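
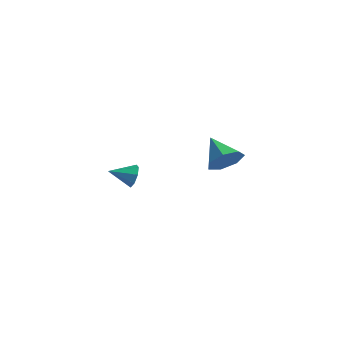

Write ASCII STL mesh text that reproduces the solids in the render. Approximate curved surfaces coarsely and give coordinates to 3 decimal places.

solid 
facet normal 0.483 0.814 -0.323
outer loop
vertex -3.015 1.898 -0.636
vertex -3.257 2.275 -0.047
vertex -2.661 1.863 -0.195
endloop
endfacet
facet normal 0.327 -0.885 -0.333
outer loop
vertex -3.015 1.898 -0.636
vertex -2.661 1.863 -0.195
vertex -3.903 1.185 0.387
endloop
endfacet
facet normal 0.482 0.814 -0.325
outer loop
vertex -2.661 1.863 -0.195
vertex -3.257 2.275 -0.047
vertex -2.655 2.07 0.332
endloop
endfacet
facet normal 0.561 -0.773 0.297
outer loop
vertex -2.661 1.863 -0.195
vertex -2.655 2.07 0.332
vertex -3.903 1.185 0.387
endloop
endfacet
facet normal 0.481 0.814 -0.324
outer loop
vertex -2.655 2.07 0.332
vertex -3.257 2.275 -0.047
vertex -3.003 2.397 0.637
endloop
endfacet
facet normal 0.338 -0.424 0.840
outer loop
vertex -2.655 2.07 0.332
vertex -3.003 2.397 0.637
vertex -3.903 1.185 0.387
endloop
endfacet
facet normal 0.482 0.814 -0.324
outer loop
vertex -3.003 2.397 0.637
vertex -3.257 2.275 -0.047
vertex -3.499 2.653 0.542
endloop
endfacet
facet normal -0.210 -0.045 0.977
outer loop
vertex -3.003 2.397 0.637
vertex -3.499 2.653 0.542
vertex -3.903 1.185 0.387
endloop
endfacet
facet normal 0.483 0.813 -0.323
outer loop
vertex -3.499 2.653 0.542
vertex -3.257 2.275 -0.047
vertex -3.853 2.688 0.101
endloop
endfacet
facet normal -0.766 0.145 0.626
outer loop
vertex -3.499 2.653 0.542
vertex -3.853 2.688 0.101
vertex -3.903 1.185 0.387
endloop
endfacet
facet normal 0.483 0.813 -0.324
outer loop
vertex -3.853 2.688 0.101
vertex -3.257 2.275 -0.047
vertex -3.858 2.481 -0.426
endloop
endfacet
facet normal -0.999 0.033 -0.003
outer loop
vertex -3.853 2.688 0.101
vertex -3.858 2.481 -0.426
vertex -3.903 1.185 0.387
endloop
endfacet
facet normal 0.483 0.814 -0.323
outer loop
vertex -3.858 2.481 -0.426
vertex -3.257 2.275 -0.047
vertex -3.511 2.154 -0.731
endloop
endfacet
facet normal -0.777 -0.315 -0.546
outer loop
vertex -3.858 2.481 -0.426
vertex -3.511 2.154 -0.731
vertex -3.903 1.185 0.387
endloop
endfacet
facet normal 0.482 0.814 -0.323
outer loop
vertex -3.511 2.154 -0.731
vertex -3.257 2.275 -0.047
vertex -3.015 1.898 -0.636
endloop
endfacet
facet normal -0.228 -0.695 -0.682
outer loop
vertex -3.511 2.154 -0.731
vertex -3.015 1.898 -0.636
vertex -3.903 1.185 0.387
endloop
endfacet
facet normal 0.815 -0.127 -0.566
outer loop
vertex 4.131 2.711 4.258
vertex 3.573 2.422 3.519
vertex 3.866 3.32 3.74
endloop
endfacet
facet normal 0.061 0.662 0.747
outer loop
vertex 4.131 2.711 4.258
vertex 3.866 3.32 3.74
vertex 2.187 2.638 4.481
endloop
endfacet
facet normal 0.814 -0.126 -0.566
outer loop
vertex 3.866 3.32 3.74
vertex 3.573 2.422 3.519
vertex 3.38 3.253 3.056
endloop
endfacet
facet normal -0.321 0.937 0.136
outer loop
vertex 3.866 3.32 3.74
vertex 3.38 3.253 3.056
vertex 2.187 2.638 4.481
endloop
endfacet
facet normal 0.814 -0.127 -0.567
outer loop
vertex 3.38 3.253 3.056
vertex 3.573 2.422 3.519
vertex 3.039 2.56 2.721
endloop
endfacet
facet normal -0.742 0.550 -0.383
outer loop
vertex 3.38 3.253 3.056
vertex 3.039 2.56 2.721
vertex 2.187 2.638 4.481
endloop
endfacet
facet normal 0.814 -0.126 -0.567
outer loop
vertex 3.039 2.56 2.721
vertex 3.573 2.422 3.519
vertex 3.1 1.764 2.986
endloop
endfacet
facet normal -0.884 -0.207 -0.419
outer loop
vertex 3.039 2.56 2.721
vertex 3.1 1.764 2.986
vertex 2.187 2.638 4.481
endloop
endfacet
facet normal 0.814 -0.127 -0.566
outer loop
vertex 3.1 1.764 2.986
vertex 3.573 2.422 3.519
vertex 3.517 1.463 3.653
endloop
endfacet
facet normal -0.641 -0.765 0.056
outer loop
vertex 3.1 1.764 2.986
vertex 3.517 1.463 3.653
vertex 2.187 2.638 4.481
endloop
endfacet
facet normal 0.815 -0.127 -0.565
outer loop
vertex 3.517 1.463 3.653
vertex 3.573 2.422 3.519
vertex 3.975 1.885 4.219
endloop
endfacet
facet normal -0.196 -0.703 0.683
outer loop
vertex 3.517 1.463 3.653
vertex 3.975 1.885 4.219
vertex 2.187 2.638 4.481
endloop
endfacet
facet normal 0.815 -0.127 -0.566
outer loop
vertex 3.975 1.885 4.219
vertex 3.573 2.422 3.519
vertex 4.131 2.711 4.258
endloop
endfacet
facet normal 0.116 -0.069 0.991
outer loop
vertex 3.975 1.885 4.219
vertex 4.131 2.711 4.258
vertex 2.187 2.638 4.481
endloop
endfacet

endsolid


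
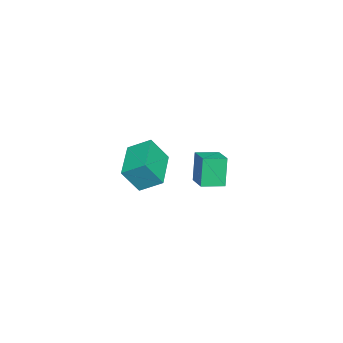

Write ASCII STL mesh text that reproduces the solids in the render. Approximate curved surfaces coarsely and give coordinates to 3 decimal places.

solid 
facet normal -0.959 -0.198 0.203
outer loop
vertex 2.964 -3.438 1.564
vertex 2.879 -2.384 2.193
vertex 2.576 -2.767 0.386
endloop
endfacet
facet normal 0.070 -0.857 -0.511
outer loop
vertex 4.561 -2.356 -0.033
vertex 2.964 -3.438 1.564
vertex 2.576 -2.767 0.386
endloop
endfacet
facet normal -0.959 -0.198 0.203
outer loop
vertex 2.576 -2.767 0.386
vertex 2.879 -2.384 2.193
vertex 2.491 -1.713 1.015
endloop
endfacet
facet normal -0.275 0.476 -0.835
outer loop
vertex 2.491 -1.713 1.015
vertex 4.561 -2.356 -0.033
vertex 2.576 -2.767 0.386
endloop
endfacet
facet normal 0.275 -0.476 0.835
outer loop
vertex 2.964 -3.438 1.564
vertex 4.864 -1.973 1.774
vertex 2.879 -2.384 2.193
endloop
endfacet
facet normal 0.070 -0.857 -0.511
outer loop
vertex 4.949 -3.027 1.145
vertex 2.964 -3.438 1.564
vertex 4.561 -2.356 -0.033
endloop
endfacet
facet normal 0.275 -0.476 0.835
outer loop
vertex 4.949 -3.027 1.145
vertex 4.864 -1.973 1.774
vertex 2.964 -3.438 1.564
endloop
endfacet
facet normal -0.070 0.857 0.511
outer loop
vertex 2.879 -2.384 2.193
vertex 4.864 -1.973 1.774
vertex 2.491 -1.713 1.015
endloop
endfacet
facet normal -0.275 0.476 -0.835
outer loop
vertex 4.476 -1.302 0.596
vertex 4.561 -2.356 -0.033
vertex 2.491 -1.713 1.015
endloop
endfacet
facet normal -0.070 0.857 0.511
outer loop
vertex 2.491 -1.713 1.015
vertex 4.864 -1.973 1.774
vertex 4.476 -1.302 0.596
endloop
endfacet
facet normal 0.959 0.198 -0.203
outer loop
vertex 4.476 -1.302 0.596
vertex 4.949 -3.027 1.145
vertex 4.561 -2.356 -0.033
endloop
endfacet
facet normal 0.959 0.198 -0.203
outer loop
vertex 4.864 -1.973 1.774
vertex 4.949 -3.027 1.145
vertex 4.476 -1.302 0.596
endloop
endfacet
facet normal -0.519 0.846 -0.121
outer loop
vertex -2.48 -0.909 -1.28
vertex -1.37 -0.18 -0.943
vertex -2.032 -0.859 -2.857
endloop
endfacet
facet normal -0.810 -0.532 -0.247
outer loop
vertex -1.43 -1.84 -2.717
vertex -2.48 -0.909 -1.28
vertex -2.032 -0.859 -2.857
endloop
endfacet
facet normal -0.519 0.846 -0.120
outer loop
vertex -2.032 -0.859 -2.857
vertex -1.37 -0.18 -0.943
vertex -0.923 -0.13 -2.52
endloop
endfacet
facet normal 0.273 0.030 -0.962
outer loop
vertex -0.923 -0.13 -2.52
vertex -1.43 -1.84 -2.717
vertex -2.032 -0.859 -2.857
endloop
endfacet
facet normal -0.272 -0.030 0.962
outer loop
vertex -2.48 -0.909 -1.28
vertex -0.768 -1.161 -0.803
vertex -1.37 -0.18 -0.943
endloop
endfacet
facet normal -0.810 -0.533 -0.246
outer loop
vertex -1.877 -1.89 -1.14
vertex -2.48 -0.909 -1.28
vertex -1.43 -1.84 -2.717
endloop
endfacet
facet normal -0.272 -0.030 0.962
outer loop
vertex -1.877 -1.89 -1.14
vertex -0.768 -1.161 -0.803
vertex -2.48 -0.909 -1.28
endloop
endfacet
facet normal 0.810 0.532 0.246
outer loop
vertex -1.37 -0.18 -0.943
vertex -0.768 -1.161 -0.803
vertex -0.923 -0.13 -2.52
endloop
endfacet
facet normal 0.272 0.030 -0.962
outer loop
vertex -0.32 -1.111 -2.38
vertex -1.43 -1.84 -2.717
vertex -0.923 -0.13 -2.52
endloop
endfacet
facet normal 0.809 0.533 0.247
outer loop
vertex -0.923 -0.13 -2.52
vertex -0.768 -1.161 -0.803
vertex -0.32 -1.111 -2.38
endloop
endfacet
facet normal 0.519 -0.846 0.120
outer loop
vertex -0.32 -1.111 -2.38
vertex -1.877 -1.89 -1.14
vertex -1.43 -1.84 -2.717
endloop
endfacet
facet normal 0.519 -0.846 0.121
outer loop
vertex -0.768 -1.161 -0.803
vertex -1.877 -1.89 -1.14
vertex -0.32 -1.111 -2.38
endloop
endfacet

endsolid


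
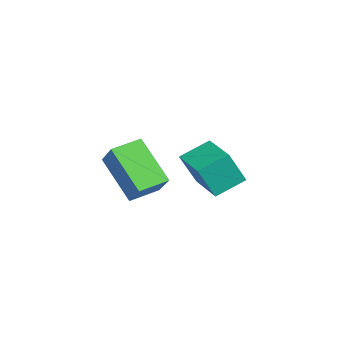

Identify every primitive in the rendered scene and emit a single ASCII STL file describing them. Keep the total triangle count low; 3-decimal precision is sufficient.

solid 
facet normal -0.932 -0.361 -0.020
outer loop
vertex -0.098 1.365 0.644
vertex -0.508 2.393 1.182
vertex -0.299 1.954 -0.633
endloop
endfacet
facet normal 0.333 -0.835 -0.438
outer loop
vertex 1.128 2.507 -0.602
vertex -0.098 1.365 0.644
vertex -0.299 1.954 -0.633
endloop
endfacet
facet normal -0.932 -0.362 -0.020
outer loop
vertex -0.299 1.954 -0.633
vertex -0.508 2.393 1.182
vertex -0.709 2.981 -0.094
endloop
endfacet
facet normal -0.141 0.415 -0.899
outer loop
vertex -0.709 2.981 -0.094
vertex 1.128 2.507 -0.602
vertex -0.299 1.954 -0.633
endloop
endfacet
facet normal 0.141 -0.414 0.899
outer loop
vertex -0.098 1.365 0.644
vertex 0.919 2.946 1.213
vertex -0.508 2.393 1.182
endloop
endfacet
facet normal 0.333 -0.835 -0.437
outer loop
vertex 1.329 1.919 0.674
vertex -0.098 1.365 0.644
vertex 1.128 2.507 -0.602
endloop
endfacet
facet normal 0.142 -0.415 0.899
outer loop
vertex 1.329 1.919 0.674
vertex 0.919 2.946 1.213
vertex -0.098 1.365 0.644
endloop
endfacet
facet normal -0.333 0.835 0.437
outer loop
vertex -0.508 2.393 1.182
vertex 0.919 2.946 1.213
vertex -0.709 2.981 -0.094
endloop
endfacet
facet normal -0.142 0.414 -0.899
outer loop
vertex 0.718 3.535 -0.064
vertex 1.128 2.507 -0.602
vertex -0.709 2.981 -0.094
endloop
endfacet
facet normal -0.333 0.835 0.438
outer loop
vertex -0.709 2.981 -0.094
vertex 0.919 2.946 1.213
vertex 0.718 3.535 -0.064
endloop
endfacet
facet normal 0.932 0.361 0.020
outer loop
vertex 0.718 3.535 -0.064
vertex 1.329 1.919 0.674
vertex 1.128 2.507 -0.602
endloop
endfacet
facet normal 0.932 0.362 0.020
outer loop
vertex 0.919 2.946 1.213
vertex 1.329 1.919 0.674
vertex 0.718 3.535 -0.064
endloop
endfacet
facet normal -0.551 -0.446 0.705
outer loop
vertex 3.6 -0.856 2.867
vertex 3.111 0.073 3.073
vertex 2.658 -1.148 1.945
endloop
endfacet
facet normal 0.457 -0.868 -0.192
outer loop
vertex 3.689 -0.313 0.627
vertex 3.6 -0.856 2.867
vertex 2.658 -1.148 1.945
endloop
endfacet
facet normal -0.551 -0.446 0.705
outer loop
vertex 2.658 -1.148 1.945
vertex 3.111 0.073 3.073
vertex 2.169 -0.219 2.151
endloop
endfacet
facet normal -0.698 -0.216 -0.683
outer loop
vertex 2.169 -0.219 2.151
vertex 3.689 -0.313 0.627
vertex 2.658 -1.148 1.945
endloop
endfacet
facet normal 0.698 0.216 0.683
outer loop
vertex 3.6 -0.856 2.867
vertex 4.142 0.908 1.755
vertex 3.111 0.073 3.073
endloop
endfacet
facet normal 0.457 -0.868 -0.192
outer loop
vertex 4.631 -0.021 1.549
vertex 3.6 -0.856 2.867
vertex 3.689 -0.313 0.627
endloop
endfacet
facet normal 0.698 0.216 0.683
outer loop
vertex 4.631 -0.021 1.549
vertex 4.142 0.908 1.755
vertex 3.6 -0.856 2.867
endloop
endfacet
facet normal -0.457 0.868 0.192
outer loop
vertex 3.111 0.073 3.073
vertex 4.142 0.908 1.755
vertex 2.169 -0.219 2.151
endloop
endfacet
facet normal -0.698 -0.216 -0.683
outer loop
vertex 3.2 0.616 0.833
vertex 3.689 -0.313 0.627
vertex 2.169 -0.219 2.151
endloop
endfacet
facet normal -0.457 0.868 0.192
outer loop
vertex 2.169 -0.219 2.151
vertex 4.142 0.908 1.755
vertex 3.2 0.616 0.833
endloop
endfacet
facet normal 0.551 0.446 -0.705
outer loop
vertex 3.2 0.616 0.833
vertex 4.631 -0.021 1.549
vertex 3.689 -0.313 0.627
endloop
endfacet
facet normal 0.551 0.446 -0.705
outer loop
vertex 4.142 0.908 1.755
vertex 4.631 -0.021 1.549
vertex 3.2 0.616 0.833
endloop
endfacet

endsolid


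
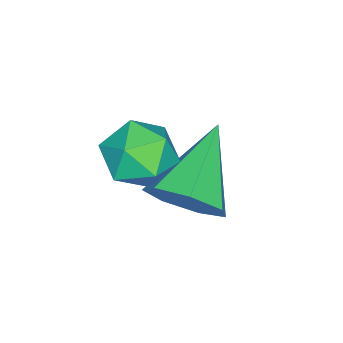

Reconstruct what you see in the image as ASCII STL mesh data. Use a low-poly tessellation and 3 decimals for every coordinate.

solid 
facet normal 0.860 0.039 -0.509
outer loop
vertex 1.548 0.209 2.626
vertex 1.128 -0.102 1.893
vertex 1.244 0.751 2.154
endloop
endfacet
facet normal -0.025 0.649 0.761
outer loop
vertex 1.548 0.209 2.626
vertex 1.244 0.751 2.154
vertex -0.548 -0.178 2.887
endloop
endfacet
facet normal 0.860 0.039 -0.509
outer loop
vertex 1.244 0.751 2.154
vertex 1.128 -0.102 1.893
vertex 0.853 0.651 1.485
endloop
endfacet
facet normal -0.421 0.900 0.112
outer loop
vertex 1.244 0.751 2.154
vertex 0.853 0.651 1.485
vertex -0.548 -0.178 2.887
endloop
endfacet
facet normal 0.860 0.038 -0.509
outer loop
vertex 0.853 0.651 1.485
vertex 1.128 -0.102 1.893
vertex 0.669 -0.016 1.124
endloop
endfacet
facet normal -0.749 0.463 -0.474
outer loop
vertex 0.853 0.651 1.485
vertex 0.669 -0.016 1.124
vertex -0.548 -0.178 2.887
endloop
endfacet
facet normal 0.860 0.037 -0.509
outer loop
vertex 0.669 -0.016 1.124
vertex 1.128 -0.102 1.893
vertex 0.83 -0.749 1.342
endloop
endfacet
facet normal -0.762 -0.333 -0.556
outer loop
vertex 0.669 -0.016 1.124
vertex 0.83 -0.749 1.342
vertex -0.548 -0.178 2.887
endloop
endfacet
facet normal 0.859 0.039 -0.510
outer loop
vertex 0.83 -0.749 1.342
vertex 1.128 -0.102 1.893
vertex 1.217 -0.994 1.975
endloop
endfacet
facet normal -0.448 -0.891 -0.071
outer loop
vertex 0.83 -0.749 1.342
vertex 1.217 -0.994 1.975
vertex -0.548 -0.178 2.887
endloop
endfacet
facet normal 0.860 0.039 -0.509
outer loop
vertex 1.217 -0.994 1.975
vertex 1.128 -0.102 1.893
vertex 1.536 -0.568 2.546
endloop
endfacet
facet normal -0.047 -0.788 0.614
outer loop
vertex 1.217 -0.994 1.975
vertex 1.536 -0.568 2.546
vertex -0.548 -0.178 2.887
endloop
endfacet
facet normal 0.860 0.039 -0.509
outer loop
vertex 1.536 -0.568 2.546
vertex 1.128 -0.102 1.893
vertex 1.548 0.209 2.626
endloop
endfacet
facet normal 0.142 -0.104 0.984
outer loop
vertex 1.536 -0.568 2.546
vertex 1.548 0.209 2.626
vertex -0.548 -0.178 2.887
endloop
endfacet
facet normal -0.591 0.736 0.332
outer loop
vertex 1.391 -0.074 3.491
vertex 0.918 -0.638 3.899
vertex 1.576 -0.284 4.285
endloop
endfacet
facet normal 0.079 0.968 0.238
outer loop
vertex 1.391 -0.074 3.491
vertex 1.576 -0.284 4.285
vertex 2.192 -0.195 3.718
endloop
endfacet
facet normal 0.256 0.858 -0.445
outer loop
vertex 1.391 -0.074 3.491
vertex 2.192 -0.195 3.718
vertex 1.914 -0.493 2.983
endloop
endfacet
facet normal -0.303 0.558 -0.772
outer loop
vertex 1.391 -0.074 3.491
vertex 1.914 -0.493 2.983
vertex 1.126 -0.767 3.094
endloop
endfacet
facet normal -0.826 0.483 -0.291
outer loop
vertex 1.391 -0.074 3.491
vertex 1.126 -0.767 3.094
vertex 0.918 -0.638 3.899
endloop
endfacet
facet normal 0.510 0.570 0.644
outer loop
vertex 2.192 -0.195 3.718
vertex 1.576 -0.284 4.285
vertex 2.214 -0.833 4.266
endloop
endfacet
facet normal -0.572 0.193 0.797
outer loop
vertex 1.576 -0.284 4.285
vertex 0.918 -0.638 3.899
vertex 1.426 -1.107 4.377
endloop
endfacet
facet normal -0.953 -0.215 -0.212
outer loop
vertex 0.918 -0.638 3.899
vertex 1.126 -0.767 3.094
vertex 1.148 -1.405 3.642
endloop
endfacet
facet normal -0.108 -0.091 -0.990
outer loop
vertex 1.126 -0.767 3.094
vertex 1.914 -0.493 2.983
vertex 1.764 -1.316 3.075
endloop
endfacet
facet normal 0.796 0.393 -0.460
outer loop
vertex 1.914 -0.493 2.983
vertex 2.192 -0.195 3.718
vertex 2.422 -0.962 3.461
endloop
endfacet
facet normal 0.303 -0.558 0.772
outer loop
vertex 1.949 -1.526 3.869
vertex 2.214 -0.833 4.266
vertex 1.426 -1.107 4.377
endloop
endfacet
facet normal -0.256 -0.858 0.445
outer loop
vertex 1.949 -1.526 3.869
vertex 1.426 -1.107 4.377
vertex 1.148 -1.405 3.642
endloop
endfacet
facet normal -0.079 -0.968 -0.238
outer loop
vertex 1.949 -1.526 3.869
vertex 1.148 -1.405 3.642
vertex 1.764 -1.316 3.075
endloop
endfacet
facet normal 0.591 -0.736 -0.332
outer loop
vertex 1.949 -1.526 3.869
vertex 1.764 -1.316 3.075
vertex 2.422 -0.962 3.461
endloop
endfacet
facet normal 0.826 -0.483 0.291
outer loop
vertex 1.949 -1.526 3.869
vertex 2.422 -0.962 3.461
vertex 2.214 -0.833 4.266
endloop
endfacet
facet normal 0.108 0.091 0.990
outer loop
vertex 1.426 -1.107 4.377
vertex 2.214 -0.833 4.266
vertex 1.576 -0.284 4.285
endloop
endfacet
facet normal -0.796 -0.393 0.460
outer loop
vertex 1.148 -1.405 3.642
vertex 1.426 -1.107 4.377
vertex 0.918 -0.638 3.899
endloop
endfacet
facet normal -0.510 -0.570 -0.644
outer loop
vertex 1.764 -1.316 3.075
vertex 1.148 -1.405 3.642
vertex 1.126 -0.767 3.094
endloop
endfacet
facet normal 0.572 -0.193 -0.797
outer loop
vertex 2.422 -0.962 3.461
vertex 1.764 -1.316 3.075
vertex 1.914 -0.493 2.983
endloop
endfacet
facet normal 0.953 0.215 0.212
outer loop
vertex 2.214 -0.833 4.266
vertex 2.422 -0.962 3.461
vertex 2.192 -0.195 3.718
endloop
endfacet

endsolid


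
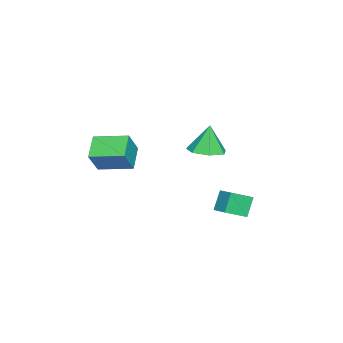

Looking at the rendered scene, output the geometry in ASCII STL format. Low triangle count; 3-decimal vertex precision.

solid 
facet normal 0.197 -0.042 -0.980
outer loop
vertex 2.719 0.599 1.796
vertex 1.823 1.045 1.597
vertex 2.729 1.484 1.76
endloop
endfacet
facet normal 0.763 0.018 0.647
outer loop
vertex 2.719 0.599 1.796
vertex 2.729 1.484 1.76
vertex 1.497 1.115 3.223
endloop
endfacet
facet normal 0.197 -0.043 -0.979
outer loop
vertex 2.729 1.484 1.76
vertex 1.823 1.045 1.597
vertex 2.058 2.038 1.601
endloop
endfacet
facet normal 0.448 0.702 0.554
outer loop
vertex 2.729 1.484 1.76
vertex 2.058 2.038 1.601
vertex 1.497 1.115 3.223
endloop
endfacet
facet normal 0.195 -0.042 -0.980
outer loop
vertex 2.058 2.038 1.601
vertex 1.823 1.045 1.597
vertex 1.209 1.845 1.44
endloop
endfacet
facet normal -0.275 0.873 0.402
outer loop
vertex 2.058 2.038 1.601
vertex 1.209 1.845 1.44
vertex 1.497 1.115 3.223
endloop
endfacet
facet normal 0.197 -0.041 -0.980
outer loop
vertex 1.209 1.845 1.44
vertex 1.823 1.045 1.597
vertex 0.823 1.049 1.396
endloop
endfacet
facet normal -0.864 0.402 0.304
outer loop
vertex 1.209 1.845 1.44
vertex 0.823 1.049 1.396
vertex 1.497 1.115 3.223
endloop
endfacet
facet normal 0.197 -0.042 -0.980
outer loop
vertex 0.823 1.049 1.396
vertex 1.823 1.045 1.597
vertex 1.19 0.251 1.504
endloop
endfacet
facet normal -0.872 -0.356 0.335
outer loop
vertex 0.823 1.049 1.396
vertex 1.19 0.251 1.504
vertex 1.497 1.115 3.223
endloop
endfacet
facet normal 0.197 -0.042 -0.980
outer loop
vertex 1.19 0.251 1.504
vertex 1.823 1.045 1.597
vertex 2.033 0.051 1.682
endloop
endfacet
facet normal -0.297 -0.831 0.471
outer loop
vertex 1.19 0.251 1.504
vertex 2.033 0.051 1.682
vertex 1.497 1.115 3.223
endloop
endfacet
facet normal 0.197 -0.042 -0.980
outer loop
vertex 2.033 0.051 1.682
vertex 1.823 1.045 1.597
vertex 2.719 0.599 1.796
endloop
endfacet
facet normal 0.431 -0.666 0.609
outer loop
vertex 2.033 0.051 1.682
vertex 2.719 0.599 1.796
vertex 1.497 1.115 3.223
endloop
endfacet
facet normal -0.823 -0.148 0.548
outer loop
vertex 3.319 -4.399 2.403
vertex 3.188 -2.548 2.706
vertex 2.446 -4.252 1.131
endloop
endfacet
facet normal 0.069 -0.984 -0.161
outer loop
vertex 3.672 -4.032 0.314
vertex 3.319 -4.399 2.403
vertex 2.446 -4.252 1.131
endloop
endfacet
facet normal -0.823 -0.149 0.548
outer loop
vertex 2.446 -4.252 1.131
vertex 3.188 -2.548 2.706
vertex 2.314 -2.402 1.434
endloop
endfacet
facet normal -0.564 0.094 -0.821
outer loop
vertex 2.314 -2.402 1.434
vertex 3.672 -4.032 0.314
vertex 2.446 -4.252 1.131
endloop
endfacet
facet normal 0.564 -0.094 0.821
outer loop
vertex 3.319 -4.399 2.403
vertex 4.414 -2.328 1.889
vertex 3.188 -2.548 2.706
endloop
endfacet
facet normal 0.070 -0.984 -0.161
outer loop
vertex 4.546 -4.178 1.586
vertex 3.319 -4.399 2.403
vertex 3.672 -4.032 0.314
endloop
endfacet
facet normal 0.563 -0.094 0.821
outer loop
vertex 4.546 -4.178 1.586
vertex 4.414 -2.328 1.889
vertex 3.319 -4.399 2.403
endloop
endfacet
facet normal -0.070 0.985 0.161
outer loop
vertex 3.188 -2.548 2.706
vertex 4.414 -2.328 1.889
vertex 2.314 -2.402 1.434
endloop
endfacet
facet normal -0.563 0.094 -0.821
outer loop
vertex 3.541 -2.181 0.617
vertex 3.672 -4.032 0.314
vertex 2.314 -2.402 1.434
endloop
endfacet
facet normal -0.070 0.984 0.162
outer loop
vertex 2.314 -2.402 1.434
vertex 4.414 -2.328 1.889
vertex 3.541 -2.181 0.617
endloop
endfacet
facet normal 0.823 0.148 -0.548
outer loop
vertex 3.541 -2.181 0.617
vertex 4.546 -4.178 1.586
vertex 3.672 -4.032 0.314
endloop
endfacet
facet normal 0.823 0.148 -0.548
outer loop
vertex 4.414 -2.328 1.889
vertex 4.546 -4.178 1.586
vertex 3.541 -2.181 0.617
endloop
endfacet
facet normal -0.506 0.097 0.857
outer loop
vertex 3.99 3.01 0.026
vertex 3.21 3.915 -0.536
vertex 3.323 2.245 -0.281
endloop
endfacet
facet normal 0.590 -0.686 0.426
outer loop
vertex 3.95 2.125 -1.344
vertex 3.99 3.01 0.026
vertex 3.323 2.245 -0.281
endloop
endfacet
facet normal -0.506 0.097 0.857
outer loop
vertex 3.323 2.245 -0.281
vertex 3.21 3.915 -0.536
vertex 2.543 3.15 -0.843
endloop
endfacet
facet normal -0.629 -0.722 -0.289
outer loop
vertex 2.543 3.15 -0.843
vertex 3.95 2.125 -1.344
vertex 3.323 2.245 -0.281
endloop
endfacet
facet normal 0.629 0.722 0.289
outer loop
vertex 3.99 3.01 0.026
vertex 3.837 3.795 -1.599
vertex 3.21 3.915 -0.536
endloop
endfacet
facet normal 0.590 -0.686 0.426
outer loop
vertex 4.617 2.89 -1.037
vertex 3.99 3.01 0.026
vertex 3.95 2.125 -1.344
endloop
endfacet
facet normal 0.629 0.722 0.289
outer loop
vertex 4.617 2.89 -1.037
vertex 3.837 3.795 -1.599
vertex 3.99 3.01 0.026
endloop
endfacet
facet normal -0.590 0.686 -0.426
outer loop
vertex 3.21 3.915 -0.536
vertex 3.837 3.795 -1.599
vertex 2.543 3.15 -0.843
endloop
endfacet
facet normal -0.629 -0.722 -0.289
outer loop
vertex 3.17 3.03 -1.906
vertex 3.95 2.125 -1.344
vertex 2.543 3.15 -0.843
endloop
endfacet
facet normal -0.590 0.686 -0.426
outer loop
vertex 2.543 3.15 -0.843
vertex 3.837 3.795 -1.599
vertex 3.17 3.03 -1.906
endloop
endfacet
facet normal 0.506 -0.097 -0.857
outer loop
vertex 3.17 3.03 -1.906
vertex 4.617 2.89 -1.037
vertex 3.95 2.125 -1.344
endloop
endfacet
facet normal 0.506 -0.097 -0.857
outer loop
vertex 3.837 3.795 -1.599
vertex 4.617 2.89 -1.037
vertex 3.17 3.03 -1.906
endloop
endfacet

endsolid


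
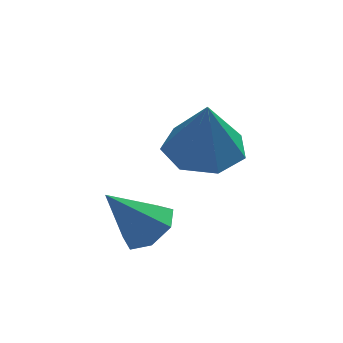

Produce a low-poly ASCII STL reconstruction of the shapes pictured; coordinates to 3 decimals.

solid 
facet normal -0.009 0.198 -0.980
outer loop
vertex 2.491 -0.497 -2.942
vertex 1.744 -0.08 -2.851
vertex 2.543 0.233 -2.795
endloop
endfacet
facet normal 0.878 -0.154 0.453
outer loop
vertex 2.491 -0.497 -2.942
vertex 2.543 0.233 -2.795
vertex 1.756 -0.36 -1.469
endloop
endfacet
facet normal -0.009 0.198 -0.980
outer loop
vertex 2.543 0.233 -2.795
vertex 1.744 -0.08 -2.851
vertex 1.994 0.727 -2.69
endloop
endfacet
facet normal 0.597 0.538 0.595
outer loop
vertex 2.543 0.233 -2.795
vertex 1.994 0.727 -2.69
vertex 1.756 -0.36 -1.469
endloop
endfacet
facet normal -0.009 0.198 -0.980
outer loop
vertex 1.994 0.727 -2.69
vertex 1.744 -0.08 -2.851
vertex 1.256 0.613 -2.706
endloop
endfacet
facet normal -0.130 0.753 0.645
outer loop
vertex 1.994 0.727 -2.69
vertex 1.256 0.613 -2.706
vertex 1.756 -0.36 -1.469
endloop
endfacet
facet normal -0.008 0.199 -0.980
outer loop
vertex 1.256 0.613 -2.706
vertex 1.744 -0.08 -2.851
vertex 0.886 -0.022 -2.832
endloop
endfacet
facet normal -0.757 0.329 0.565
outer loop
vertex 1.256 0.613 -2.706
vertex 0.886 -0.022 -2.832
vertex 1.756 -0.36 -1.469
endloop
endfacet
facet normal -0.008 0.198 -0.980
outer loop
vertex 0.886 -0.022 -2.832
vertex 1.744 -0.08 -2.851
vertex 1.162 -0.702 -2.972
endloop
endfacet
facet normal -0.810 -0.414 0.414
outer loop
vertex 0.886 -0.022 -2.832
vertex 1.162 -0.702 -2.972
vertex 1.756 -0.36 -1.469
endloop
endfacet
facet normal -0.009 0.199 -0.980
outer loop
vertex 1.162 -0.702 -2.972
vertex 1.744 -0.08 -2.851
vertex 1.876 -0.913 -3.021
endloop
endfacet
facet normal -0.250 -0.918 0.308
outer loop
vertex 1.162 -0.702 -2.972
vertex 1.876 -0.913 -3.021
vertex 1.756 -0.36 -1.469
endloop
endfacet
facet normal -0.008 0.199 -0.980
outer loop
vertex 1.876 -0.913 -3.021
vertex 1.744 -0.08 -2.851
vertex 2.491 -0.497 -2.942
endloop
endfacet
facet normal 0.501 -0.802 0.325
outer loop
vertex 1.876 -0.913 -3.021
vertex 2.491 -0.497 -2.942
vertex 1.756 -0.36 -1.469
endloop
endfacet
facet normal 0.618 -0.005 -0.786
outer loop
vertex 0.873 -1.753 -3.314
vertex 0.391 -1.853 -3.692
vertex 0.632 -1.313 -3.506
endloop
endfacet
facet normal 0.350 0.529 0.773
outer loop
vertex 0.873 -1.753 -3.314
vertex 0.632 -1.313 -3.506
vertex -0.411 -1.847 -2.668
endloop
endfacet
facet normal 0.617 -0.004 -0.787
outer loop
vertex 0.632 -1.313 -3.506
vertex 0.391 -1.853 -3.692
vertex 0.209 -1.279 -3.838
endloop
endfacet
facet normal -0.195 0.919 0.343
outer loop
vertex 0.632 -1.313 -3.506
vertex 0.209 -1.279 -3.838
vertex -0.411 -1.847 -2.668
endloop
endfacet
facet normal 0.617 -0.005 -0.787
outer loop
vertex 0.209 -1.279 -3.838
vertex 0.391 -1.853 -3.692
vertex -0.076 -1.677 -4.059
endloop
endfacet
facet normal -0.778 0.619 -0.112
outer loop
vertex 0.209 -1.279 -3.838
vertex -0.076 -1.677 -4.059
vertex -0.411 -1.847 -2.668
endloop
endfacet
facet normal 0.617 -0.005 -0.787
outer loop
vertex -0.076 -1.677 -4.059
vertex 0.391 -1.853 -3.692
vertex -0.01 -2.208 -4.004
endloop
endfacet
facet normal -0.958 -0.145 -0.248
outer loop
vertex -0.076 -1.677 -4.059
vertex -0.01 -2.208 -4.004
vertex -0.411 -1.847 -2.668
endloop
endfacet
facet normal 0.617 -0.005 -0.787
outer loop
vertex -0.01 -2.208 -4.004
vertex 0.391 -1.853 -3.692
vertex 0.359 -2.472 -3.713
endloop
endfacet
facet normal -0.600 -0.799 0.036
outer loop
vertex -0.01 -2.208 -4.004
vertex 0.359 -2.472 -3.713
vertex -0.411 -1.847 -2.668
endloop
endfacet
facet normal 0.618 -0.005 -0.786
outer loop
vertex 0.359 -2.472 -3.713
vertex 0.391 -1.853 -3.692
vertex 0.751 -2.269 -3.406
endloop
endfacet
facet normal 0.027 -0.849 0.527
outer loop
vertex 0.359 -2.472 -3.713
vertex 0.751 -2.269 -3.406
vertex -0.411 -1.847 -2.668
endloop
endfacet
facet normal 0.618 -0.006 -0.786
outer loop
vertex 0.751 -2.269 -3.406
vertex 0.391 -1.853 -3.692
vertex 0.873 -1.753 -3.314
endloop
endfacet
facet normal 0.449 -0.259 0.855
outer loop
vertex 0.751 -2.269 -3.406
vertex 0.873 -1.753 -3.314
vertex -0.411 -1.847 -2.668
endloop
endfacet

endsolid


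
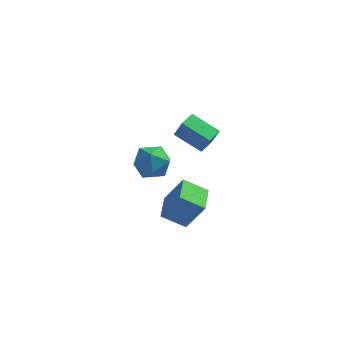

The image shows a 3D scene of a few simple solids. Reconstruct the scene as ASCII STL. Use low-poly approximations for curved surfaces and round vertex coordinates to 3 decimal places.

solid 
facet normal -0.861 0.282 0.424
outer loop
vertex 3.069 -3.649 3.985
vertex 3.42 -2.695 4.062
vertex 2.596 -3.384 2.847
endloop
endfacet
facet normal -0.344 -0.936 -0.075
outer loop
vertex 4.12 -3.885 2.098
vertex 3.069 -3.649 3.985
vertex 2.596 -3.384 2.847
endloop
endfacet
facet normal -0.861 0.283 0.423
outer loop
vertex 2.596 -3.384 2.847
vertex 3.42 -2.695 4.062
vertex 2.948 -2.429 2.924
endloop
endfacet
facet normal -0.374 0.211 -0.903
outer loop
vertex 2.948 -2.429 2.924
vertex 4.12 -3.885 2.098
vertex 2.596 -3.384 2.847
endloop
endfacet
facet normal 0.375 -0.211 0.903
outer loop
vertex 3.069 -3.649 3.985
vertex 4.944 -3.196 3.313
vertex 3.42 -2.695 4.062
endloop
endfacet
facet normal -0.345 -0.935 -0.075
outer loop
vertex 4.592 -4.151 3.236
vertex 3.069 -3.649 3.985
vertex 4.12 -3.885 2.098
endloop
endfacet
facet normal 0.375 -0.211 0.903
outer loop
vertex 4.592 -4.151 3.236
vertex 4.944 -3.196 3.313
vertex 3.069 -3.649 3.985
endloop
endfacet
facet normal 0.345 0.936 0.076
outer loop
vertex 3.42 -2.695 4.062
vertex 4.944 -3.196 3.313
vertex 2.948 -2.429 2.924
endloop
endfacet
facet normal -0.375 0.211 -0.903
outer loop
vertex 4.471 -2.931 2.175
vertex 4.12 -3.885 2.098
vertex 2.948 -2.429 2.924
endloop
endfacet
facet normal 0.345 0.936 0.074
outer loop
vertex 2.948 -2.429 2.924
vertex 4.944 -3.196 3.313
vertex 4.471 -2.931 2.175
endloop
endfacet
facet normal 0.861 -0.283 -0.423
outer loop
vertex 4.471 -2.931 2.175
vertex 4.592 -4.151 3.236
vertex 4.12 -3.885 2.098
endloop
endfacet
facet normal 0.861 -0.283 -0.424
outer loop
vertex 4.944 -3.196 3.313
vertex 4.592 -4.151 3.236
vertex 4.471 -2.931 2.175
endloop
endfacet
facet normal -0.588 -0.321 0.743
outer loop
vertex 0.415 -1.743 0.261
vertex 0.33 -2.795 -0.261
vertex 1.194 -2.589 0.512
endloop
endfacet
facet normal -0.128 0.172 0.977
outer loop
vertex 0.415 -1.743 0.261
vertex 1.194 -2.589 0.512
vertex 1.558 -1.479 0.364
endloop
endfacet
facet normal -0.231 0.768 0.598
outer loop
vertex 0.415 -1.743 0.261
vertex 1.558 -1.479 0.364
vertex 0.919 -0.999 -0.5
endloop
endfacet
facet normal -0.755 0.643 0.129
outer loop
vertex 0.415 -1.743 0.261
vertex 0.919 -0.999 -0.5
vertex 0.16 -1.812 -0.887
endloop
endfacet
facet normal -0.975 -0.030 0.218
outer loop
vertex 0.415 -1.743 0.261
vertex 0.16 -1.812 -0.887
vertex 0.33 -2.795 -0.261
endloop
endfacet
facet normal 0.532 -0.062 0.844
outer loop
vertex 1.558 -1.479 0.364
vertex 1.194 -2.589 0.512
vertex 2.18 -2.368 -0.093
endloop
endfacet
facet normal -0.211 -0.860 0.465
outer loop
vertex 1.194 -2.589 0.512
vertex 0.33 -2.795 -0.261
vertex 1.421 -3.181 -0.48
endloop
endfacet
facet normal -0.838 -0.389 -0.383
outer loop
vertex 0.33 -2.795 -0.261
vertex 0.16 -1.812 -0.887
vertex 0.782 -2.701 -1.344
endloop
endfacet
facet normal -0.481 0.700 -0.528
outer loop
vertex 0.16 -1.812 -0.887
vertex 0.919 -0.999 -0.5
vertex 1.146 -1.591 -1.492
endloop
endfacet
facet normal 0.365 0.902 0.231
outer loop
vertex 0.919 -0.999 -0.5
vertex 1.558 -1.479 0.364
vertex 2.01 -1.385 -0.719
endloop
endfacet
facet normal 0.755 -0.643 -0.129
outer loop
vertex 1.925 -2.437 -1.241
vertex 2.18 -2.368 -0.093
vertex 1.421 -3.181 -0.48
endloop
endfacet
facet normal 0.231 -0.768 -0.598
outer loop
vertex 1.925 -2.437 -1.241
vertex 1.421 -3.181 -0.48
vertex 0.782 -2.701 -1.344
endloop
endfacet
facet normal 0.128 -0.172 -0.977
outer loop
vertex 1.925 -2.437 -1.241
vertex 0.782 -2.701 -1.344
vertex 1.146 -1.591 -1.492
endloop
endfacet
facet normal 0.588 0.321 -0.743
outer loop
vertex 1.925 -2.437 -1.241
vertex 1.146 -1.591 -1.492
vertex 2.01 -1.385 -0.719
endloop
endfacet
facet normal 0.975 0.030 -0.218
outer loop
vertex 1.925 -2.437 -1.241
vertex 2.01 -1.385 -0.719
vertex 2.18 -2.368 -0.093
endloop
endfacet
facet normal 0.481 -0.700 0.528
outer loop
vertex 1.421 -3.181 -0.48
vertex 2.18 -2.368 -0.093
vertex 1.194 -2.589 0.512
endloop
endfacet
facet normal -0.365 -0.902 -0.231
outer loop
vertex 0.782 -2.701 -1.344
vertex 1.421 -3.181 -0.48
vertex 0.33 -2.795 -0.261
endloop
endfacet
facet normal -0.532 0.062 -0.844
outer loop
vertex 1.146 -1.591 -1.492
vertex 0.782 -2.701 -1.344
vertex 0.16 -1.812 -0.887
endloop
endfacet
facet normal 0.211 0.860 -0.465
outer loop
vertex 2.01 -1.385 -0.719
vertex 1.146 -1.591 -1.492
vertex 0.919 -0.999 -0.5
endloop
endfacet
facet normal 0.838 0.389 0.383
outer loop
vertex 2.18 -2.368 -0.093
vertex 2.01 -1.385 -0.719
vertex 1.558 -1.479 0.364
endloop
endfacet
facet normal -0.853 -0.099 0.512
outer loop
vertex 2.885 -3.29 -2.194
vertex 2.742 -1.559 -2.096
vertex 1.859 -3.277 -3.9
endloop
endfacet
facet normal 0.082 -0.995 -0.057
outer loop
vertex 3.198 -3.121 -4.704
vertex 2.885 -3.29 -2.194
vertex 1.859 -3.277 -3.9
endloop
endfacet
facet normal -0.853 -0.100 0.512
outer loop
vertex 1.859 -3.277 -3.9
vertex 2.742 -1.559 -2.096
vertex 1.716 -1.546 -3.801
endloop
endfacet
facet normal -0.515 0.006 -0.857
outer loop
vertex 1.716 -1.546 -3.801
vertex 3.198 -3.121 -4.704
vertex 1.859 -3.277 -3.9
endloop
endfacet
facet normal 0.515 -0.006 0.857
outer loop
vertex 2.885 -3.29 -2.194
vertex 4.081 -1.403 -2.9
vertex 2.742 -1.559 -2.096
endloop
endfacet
facet normal 0.082 -0.995 -0.057
outer loop
vertex 4.224 -3.134 -2.999
vertex 2.885 -3.29 -2.194
vertex 3.198 -3.121 -4.704
endloop
endfacet
facet normal 0.516 -0.006 0.857
outer loop
vertex 4.224 -3.134 -2.999
vertex 4.081 -1.403 -2.9
vertex 2.885 -3.29 -2.194
endloop
endfacet
facet normal -0.082 0.995 0.057
outer loop
vertex 2.742 -1.559 -2.096
vertex 4.081 -1.403 -2.9
vertex 1.716 -1.546 -3.801
endloop
endfacet
facet normal -0.516 0.006 -0.857
outer loop
vertex 3.055 -1.39 -4.606
vertex 3.198 -3.121 -4.704
vertex 1.716 -1.546 -3.801
endloop
endfacet
facet normal -0.082 0.995 0.057
outer loop
vertex 1.716 -1.546 -3.801
vertex 4.081 -1.403 -2.9
vertex 3.055 -1.39 -4.606
endloop
endfacet
facet normal 0.853 0.099 -0.512
outer loop
vertex 3.055 -1.39 -4.606
vertex 4.224 -3.134 -2.999
vertex 3.198 -3.121 -4.704
endloop
endfacet
facet normal 0.853 0.100 -0.512
outer loop
vertex 4.081 -1.403 -2.9
vertex 4.224 -3.134 -2.999
vertex 3.055 -1.39 -4.606
endloop
endfacet

endsolid


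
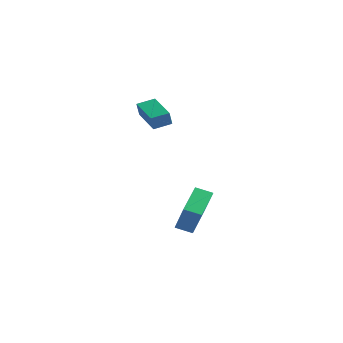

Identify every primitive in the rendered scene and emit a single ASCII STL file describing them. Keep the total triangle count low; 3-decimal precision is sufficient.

solid 
facet normal -0.812 -0.476 0.337
outer loop
vertex 3.932 -3.981 -2.764
vertex 3.385 -2.398 -1.846
vertex 2.839 -3.349 -4.504
endloop
endfacet
facet normal 0.287 -0.829 -0.481
outer loop
vertex 3.635 -2.882 -4.834
vertex 3.932 -3.981 -2.764
vertex 2.839 -3.349 -4.504
endloop
endfacet
facet normal -0.812 -0.476 0.337
outer loop
vertex 2.839 -3.349 -4.504
vertex 3.385 -2.398 -1.846
vertex 2.292 -1.766 -3.586
endloop
endfacet
facet normal -0.508 0.294 -0.810
outer loop
vertex 2.292 -1.766 -3.586
vertex 3.635 -2.882 -4.834
vertex 2.839 -3.349 -4.504
endloop
endfacet
facet normal 0.508 -0.294 0.810
outer loop
vertex 3.932 -3.981 -2.764
vertex 4.181 -1.931 -2.176
vertex 3.385 -2.398 -1.846
endloop
endfacet
facet normal 0.287 -0.829 -0.481
outer loop
vertex 4.728 -3.514 -3.094
vertex 3.932 -3.981 -2.764
vertex 3.635 -2.882 -4.834
endloop
endfacet
facet normal 0.508 -0.294 0.810
outer loop
vertex 4.728 -3.514 -3.094
vertex 4.181 -1.931 -2.176
vertex 3.932 -3.981 -2.764
endloop
endfacet
facet normal -0.287 0.829 0.481
outer loop
vertex 3.385 -2.398 -1.846
vertex 4.181 -1.931 -2.176
vertex 2.292 -1.766 -3.586
endloop
endfacet
facet normal -0.508 0.294 -0.810
outer loop
vertex 3.088 -1.299 -3.916
vertex 3.635 -2.882 -4.834
vertex 2.292 -1.766 -3.586
endloop
endfacet
facet normal -0.287 0.829 0.481
outer loop
vertex 2.292 -1.766 -3.586
vertex 4.181 -1.931 -2.176
vertex 3.088 -1.299 -3.916
endloop
endfacet
facet normal 0.812 0.476 -0.337
outer loop
vertex 3.088 -1.299 -3.916
vertex 4.728 -3.514 -3.094
vertex 3.635 -2.882 -4.834
endloop
endfacet
facet normal 0.812 0.476 -0.337
outer loop
vertex 4.181 -1.931 -2.176
vertex 4.728 -3.514 -3.094
vertex 3.088 -1.299 -3.916
endloop
endfacet
facet normal -0.490 -0.831 -0.262
outer loop
vertex 1.682 -3.839 2.91
vertex 0.007 -2.997 3.373
vertex 1.608 -3.539 2.097
endloop
endfacet
facet normal 0.867 -0.436 -0.240
outer loop
vertex 2.113 -2.683 2.367
vertex 1.682 -3.839 2.91
vertex 1.608 -3.539 2.097
endloop
endfacet
facet normal -0.490 -0.831 -0.262
outer loop
vertex 1.608 -3.539 2.097
vertex 0.007 -2.997 3.373
vertex -0.067 -2.697 2.56
endloop
endfacet
facet normal -0.085 0.345 -0.935
outer loop
vertex -0.067 -2.697 2.56
vertex 2.113 -2.683 2.367
vertex 1.608 -3.539 2.097
endloop
endfacet
facet normal 0.085 -0.345 0.935
outer loop
vertex 1.682 -3.839 2.91
vertex 0.512 -2.141 3.643
vertex 0.007 -2.997 3.373
endloop
endfacet
facet normal 0.867 -0.436 -0.240
outer loop
vertex 2.187 -2.983 3.18
vertex 1.682 -3.839 2.91
vertex 2.113 -2.683 2.367
endloop
endfacet
facet normal 0.085 -0.345 0.935
outer loop
vertex 2.187 -2.983 3.18
vertex 0.512 -2.141 3.643
vertex 1.682 -3.839 2.91
endloop
endfacet
facet normal -0.867 0.436 0.240
outer loop
vertex 0.007 -2.997 3.373
vertex 0.512 -2.141 3.643
vertex -0.067 -2.697 2.56
endloop
endfacet
facet normal -0.085 0.345 -0.935
outer loop
vertex 0.438 -1.841 2.83
vertex 2.113 -2.683 2.367
vertex -0.067 -2.697 2.56
endloop
endfacet
facet normal -0.867 0.436 0.240
outer loop
vertex -0.067 -2.697 2.56
vertex 0.512 -2.141 3.643
vertex 0.438 -1.841 2.83
endloop
endfacet
facet normal 0.490 0.831 0.262
outer loop
vertex 0.438 -1.841 2.83
vertex 2.187 -2.983 3.18
vertex 2.113 -2.683 2.367
endloop
endfacet
facet normal 0.490 0.831 0.262
outer loop
vertex 0.512 -2.141 3.643
vertex 2.187 -2.983 3.18
vertex 0.438 -1.841 2.83
endloop
endfacet

endsolid


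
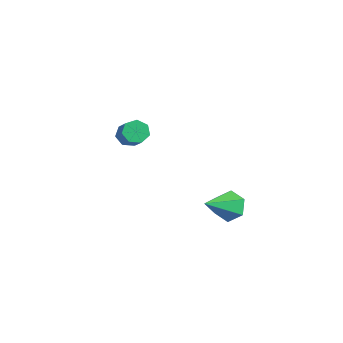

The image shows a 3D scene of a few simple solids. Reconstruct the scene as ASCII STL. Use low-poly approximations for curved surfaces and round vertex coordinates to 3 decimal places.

solid 
facet normal -0.749 0.222 -0.624
outer loop
vertex -3.639 1.682 0.098
vertex -4.058 1.665 0.595
vertex -3.719 2.171 0.368
endloop
endfacet
facet normal 0.647 0.447 -0.618
outer loop
vertex -3.639 1.682 0.098
vertex -3.719 2.171 0.368
vertex -2.523 1.353 1.029
endloop
endfacet
facet normal 0.647 0.447 -0.618
outer loop
vertex -2.523 1.353 1.029
vertex -3.719 2.171 0.368
vertex -2.603 1.842 1.299
endloop
endfacet
facet normal 0.749 -0.222 0.624
outer loop
vertex -2.523 1.353 1.029
vertex -2.603 1.842 1.299
vertex -2.942 1.335 1.525
endloop
endfacet
facet normal -0.748 0.221 -0.626
outer loop
vertex -3.719 2.171 0.368
vertex -4.058 1.665 0.595
vertex -4.055 2.279 0.808
endloop
endfacet
facet normal 0.292 0.956 -0.012
outer loop
vertex -3.719 2.171 0.368
vertex -4.055 2.279 0.808
vertex -2.603 1.842 1.299
endloop
endfacet
facet normal 0.291 0.957 -0.010
outer loop
vertex -2.603 1.842 1.299
vertex -4.055 2.279 0.808
vertex -2.939 1.949 1.739
endloop
endfacet
facet normal 0.748 -0.222 0.625
outer loop
vertex -2.603 1.842 1.299
vertex -2.939 1.949 1.739
vertex -2.942 1.335 1.525
endloop
endfacet
facet normal -0.749 0.220 -0.625
outer loop
vertex -4.055 2.279 0.808
vertex -4.058 1.665 0.595
vertex -4.393 1.924 1.088
endloop
endfacet
facet normal -0.283 0.745 0.603
outer loop
vertex -4.055 2.279 0.808
vertex -4.393 1.924 1.088
vertex -2.939 1.949 1.739
endloop
endfacet
facet normal -0.283 0.745 0.603
outer loop
vertex -2.939 1.949 1.739
vertex -4.393 1.924 1.088
vertex -3.277 1.594 2.019
endloop
endfacet
facet normal 0.749 -0.221 0.624
outer loop
vertex -2.939 1.949 1.739
vertex -3.277 1.594 2.019
vertex -2.942 1.335 1.525
endloop
endfacet
facet normal -0.748 0.222 -0.625
outer loop
vertex -4.393 1.924 1.088
vertex -4.058 1.665 0.595
vertex -4.479 1.374 0.996
endloop
endfacet
facet normal -0.645 -0.027 0.764
outer loop
vertex -4.393 1.924 1.088
vertex -4.479 1.374 0.996
vertex -3.277 1.594 2.019
endloop
endfacet
facet normal -0.645 -0.027 0.764
outer loop
vertex -3.277 1.594 2.019
vertex -4.479 1.374 0.996
vertex -3.363 1.045 1.927
endloop
endfacet
facet normal 0.749 -0.222 0.624
outer loop
vertex -3.277 1.594 2.019
vertex -3.363 1.045 1.927
vertex -2.942 1.335 1.525
endloop
endfacet
facet normal -0.748 0.220 -0.626
outer loop
vertex -4.479 1.374 0.996
vertex -4.058 1.665 0.595
vertex -4.247 1.043 0.602
endloop
endfacet
facet normal -0.520 -0.780 0.348
outer loop
vertex -4.479 1.374 0.996
vertex -4.247 1.043 0.602
vertex -3.363 1.045 1.927
endloop
endfacet
facet normal -0.521 -0.779 0.349
outer loop
vertex -3.363 1.045 1.927
vertex -4.247 1.043 0.602
vertex -3.132 0.714 1.533
endloop
endfacet
facet normal 0.749 -0.221 0.625
outer loop
vertex -3.363 1.045 1.927
vertex -3.132 0.714 1.533
vertex -2.942 1.335 1.525
endloop
endfacet
facet normal -0.750 0.221 -0.624
outer loop
vertex -4.247 1.043 0.602
vertex -4.058 1.665 0.595
vertex -3.874 1.18 0.202
endloop
endfacet
facet normal -0.005 -0.945 -0.328
outer loop
vertex -4.247 1.043 0.602
vertex -3.874 1.18 0.202
vertex -3.132 0.714 1.533
endloop
endfacet
facet normal -0.005 -0.945 -0.328
outer loop
vertex -3.132 0.714 1.533
vertex -3.874 1.18 0.202
vertex -2.758 0.851 1.133
endloop
endfacet
facet normal 0.749 -0.221 0.625
outer loop
vertex -3.132 0.714 1.533
vertex -2.758 0.851 1.133
vertex -2.942 1.335 1.525
endloop
endfacet
facet normal -0.749 0.221 -0.624
outer loop
vertex -3.874 1.18 0.202
vertex -4.058 1.665 0.595
vertex -3.639 1.682 0.098
endloop
endfacet
facet normal 0.515 -0.398 -0.759
outer loop
vertex -3.874 1.18 0.202
vertex -3.639 1.682 0.098
vertex -2.758 0.851 1.133
endloop
endfacet
facet normal 0.515 -0.398 -0.759
outer loop
vertex -2.758 0.851 1.133
vertex -3.639 1.682 0.098
vertex -2.523 1.353 1.029
endloop
endfacet
facet normal 0.749 -0.221 0.625
outer loop
vertex -2.758 0.851 1.133
vertex -2.523 1.353 1.029
vertex -2.942 1.335 1.525
endloop
endfacet
facet normal -0.220 0.815 -0.536
outer loop
vertex 2.388 2.599 -1.745
vertex 2.015 2.934 -1.083
vertex 2.824 3.066 -1.215
endloop
endfacet
facet normal 0.847 -0.414 -0.332
outer loop
vertex 2.388 2.599 -1.745
vertex 2.824 3.066 -1.215
vertex 2.445 1.346 -0.037
endloop
endfacet
facet normal -0.220 0.815 -0.536
outer loop
vertex 2.824 3.066 -1.215
vertex 2.015 2.934 -1.083
vertex 2.452 3.401 -0.553
endloop
endfacet
facet normal 0.889 0.109 0.445
outer loop
vertex 2.824 3.066 -1.215
vertex 2.452 3.401 -0.553
vertex 2.445 1.346 -0.037
endloop
endfacet
facet normal -0.220 0.815 -0.537
outer loop
vertex 2.452 3.401 -0.553
vertex 2.015 2.934 -1.083
vertex 1.643 3.27 -0.421
endloop
endfacet
facet normal 0.118 0.241 0.963
outer loop
vertex 2.452 3.401 -0.553
vertex 1.643 3.27 -0.421
vertex 2.445 1.346 -0.037
endloop
endfacet
facet normal -0.220 0.815 -0.537
outer loop
vertex 1.643 3.27 -0.421
vertex 2.015 2.934 -1.083
vertex 1.207 2.803 -0.951
endloop
endfacet
facet normal -0.695 -0.149 0.703
outer loop
vertex 1.643 3.27 -0.421
vertex 1.207 2.803 -0.951
vertex 2.445 1.346 -0.037
endloop
endfacet
facet normal -0.220 0.815 -0.536
outer loop
vertex 1.207 2.803 -0.951
vertex 2.015 2.934 -1.083
vertex 1.579 2.468 -1.613
endloop
endfacet
facet normal -0.737 -0.672 -0.074
outer loop
vertex 1.207 2.803 -0.951
vertex 1.579 2.468 -1.613
vertex 2.445 1.346 -0.037
endloop
endfacet
facet normal -0.219 0.815 -0.536
outer loop
vertex 1.579 2.468 -1.613
vertex 2.015 2.934 -1.083
vertex 2.388 2.599 -1.745
endloop
endfacet
facet normal 0.034 -0.805 -0.592
outer loop
vertex 1.579 2.468 -1.613
vertex 2.388 2.599 -1.745
vertex 2.445 1.346 -0.037
endloop
endfacet

endsolid


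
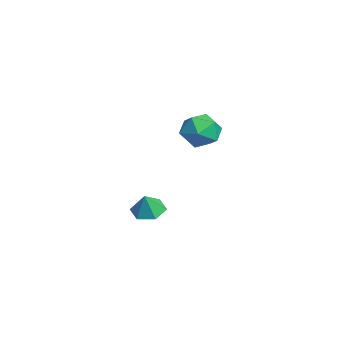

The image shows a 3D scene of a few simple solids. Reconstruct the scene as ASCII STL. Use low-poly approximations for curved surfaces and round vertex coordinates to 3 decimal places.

solid 
facet normal -0.345 0.216 -0.913
outer loop
vertex 1.008 0.067 -3.677
vertex 0.263 -0.093 -3.433
vertex 0.555 0.649 -3.368
endloop
endfacet
facet normal 0.816 0.431 0.384
outer loop
vertex 1.008 0.067 -3.677
vertex 0.555 0.649 -3.368
vertex 0.637 -0.327 -2.447
endloop
endfacet
facet normal -0.345 0.216 -0.913
outer loop
vertex 0.555 0.649 -3.368
vertex 0.263 -0.093 -3.433
vertex -0.19 0.489 -3.124
endloop
endfacet
facet normal 0.088 0.688 0.721
outer loop
vertex 0.555 0.649 -3.368
vertex -0.19 0.489 -3.124
vertex 0.637 -0.327 -2.447
endloop
endfacet
facet normal -0.346 0.215 -0.913
outer loop
vertex -0.19 0.489 -3.124
vertex 0.263 -0.093 -3.433
vertex -0.481 -0.254 -3.189
endloop
endfacet
facet normal -0.541 0.139 0.829
outer loop
vertex -0.19 0.489 -3.124
vertex -0.481 -0.254 -3.189
vertex 0.637 -0.327 -2.447
endloop
endfacet
facet normal -0.346 0.216 -0.913
outer loop
vertex -0.481 -0.254 -3.189
vertex 0.263 -0.093 -3.433
vertex -0.028 -0.835 -3.498
endloop
endfacet
facet normal -0.443 -0.665 0.602
outer loop
vertex -0.481 -0.254 -3.189
vertex -0.028 -0.835 -3.498
vertex 0.637 -0.327 -2.447
endloop
endfacet
facet normal -0.347 0.216 -0.913
outer loop
vertex -0.028 -0.835 -3.498
vertex 0.263 -0.093 -3.433
vertex 0.717 -0.675 -3.743
endloop
endfacet
facet normal 0.285 -0.921 0.265
outer loop
vertex -0.028 -0.835 -3.498
vertex 0.717 -0.675 -3.743
vertex 0.637 -0.327 -2.447
endloop
endfacet
facet normal -0.346 0.217 -0.913
outer loop
vertex 0.717 -0.675 -3.743
vertex 0.263 -0.093 -3.433
vertex 1.008 0.067 -3.677
endloop
endfacet
facet normal 0.915 -0.373 0.157
outer loop
vertex 0.717 -0.675 -3.743
vertex 1.008 0.067 -3.677
vertex 0.637 -0.327 -2.447
endloop
endfacet
facet normal -0.504 0.731 -0.460
outer loop
vertex 3.138 1.87 1.511
vertex 2.409 1.762 2.137
vertex 3.127 2.38 2.333
endloop
endfacet
facet normal 0.199 0.834 -0.515
outer loop
vertex 3.138 1.87 1.511
vertex 3.127 2.38 2.333
vertex 3.954 1.988 2.018
endloop
endfacet
facet normal 0.482 0.262 -0.836
outer loop
vertex 3.138 1.87 1.511
vertex 3.954 1.988 2.018
vertex 3.746 1.127 1.628
endloop
endfacet
facet normal -0.048 -0.193 -0.980
outer loop
vertex 3.138 1.87 1.511
vertex 3.746 1.127 1.628
vertex 2.792 0.988 1.702
endloop
endfacet
facet normal -0.657 0.096 -0.748
outer loop
vertex 3.138 1.87 1.511
vertex 2.792 0.988 1.702
vertex 2.409 1.762 2.137
endloop
endfacet
facet normal 0.469 0.871 0.146
outer loop
vertex 3.954 1.988 2.018
vertex 3.127 2.38 2.333
vertex 3.728 1.952 2.958
endloop
endfacet
facet normal -0.670 0.705 0.233
outer loop
vertex 3.127 2.38 2.333
vertex 2.409 1.762 2.137
vertex 2.774 1.813 3.032
endloop
endfacet
facet normal -0.917 -0.323 -0.233
outer loop
vertex 2.409 1.762 2.137
vertex 2.792 0.988 1.702
vertex 2.566 0.952 2.642
endloop
endfacet
facet normal 0.068 -0.791 -0.608
outer loop
vertex 2.792 0.988 1.702
vertex 3.746 1.127 1.628
vertex 3.393 0.56 2.327
endloop
endfacet
facet normal 0.926 -0.054 -0.374
outer loop
vertex 3.746 1.127 1.628
vertex 3.954 1.988 2.018
vertex 4.111 1.178 2.523
endloop
endfacet
facet normal 0.048 0.193 0.980
outer loop
vertex 3.382 1.07 3.149
vertex 3.728 1.952 2.958
vertex 2.774 1.813 3.032
endloop
endfacet
facet normal -0.482 -0.262 0.836
outer loop
vertex 3.382 1.07 3.149
vertex 2.774 1.813 3.032
vertex 2.566 0.952 2.642
endloop
endfacet
facet normal -0.199 -0.834 0.515
outer loop
vertex 3.382 1.07 3.149
vertex 2.566 0.952 2.642
vertex 3.393 0.56 2.327
endloop
endfacet
facet normal 0.504 -0.731 0.460
outer loop
vertex 3.382 1.07 3.149
vertex 3.393 0.56 2.327
vertex 4.111 1.178 2.523
endloop
endfacet
facet normal 0.657 -0.096 0.748
outer loop
vertex 3.382 1.07 3.149
vertex 4.111 1.178 2.523
vertex 3.728 1.952 2.958
endloop
endfacet
facet normal -0.068 0.791 0.608
outer loop
vertex 2.774 1.813 3.032
vertex 3.728 1.952 2.958
vertex 3.127 2.38 2.333
endloop
endfacet
facet normal -0.926 0.054 0.374
outer loop
vertex 2.566 0.952 2.642
vertex 2.774 1.813 3.032
vertex 2.409 1.762 2.137
endloop
endfacet
facet normal -0.469 -0.871 -0.146
outer loop
vertex 3.393 0.56 2.327
vertex 2.566 0.952 2.642
vertex 2.792 0.988 1.702
endloop
endfacet
facet normal 0.670 -0.705 -0.233
outer loop
vertex 4.111 1.178 2.523
vertex 3.393 0.56 2.327
vertex 3.746 1.127 1.628
endloop
endfacet
facet normal 0.917 0.323 0.233
outer loop
vertex 3.728 1.952 2.958
vertex 4.111 1.178 2.523
vertex 3.954 1.988 2.018
endloop
endfacet

endsolid


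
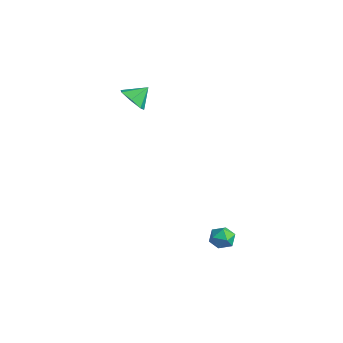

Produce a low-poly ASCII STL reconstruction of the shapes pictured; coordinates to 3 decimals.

solid 
facet normal -0.671 0.725 -0.155
outer loop
vertex 3.276 2.99 -4.035
vertex 2.716 2.485 -3.973
vertex 2.967 2.849 -3.359
endloop
endfacet
facet normal -0.088 0.982 0.165
outer loop
vertex 3.276 2.99 -4.035
vertex 2.967 2.849 -3.359
vertex 3.717 2.927 -3.423
endloop
endfacet
facet normal 0.473 0.844 -0.254
outer loop
vertex 3.276 2.99 -4.035
vertex 3.717 2.927 -3.423
vertex 3.93 2.611 -4.077
endloop
endfacet
facet normal 0.237 0.501 -0.833
outer loop
vertex 3.276 2.99 -4.035
vertex 3.93 2.611 -4.077
vertex 3.311 2.338 -4.417
endloop
endfacet
facet normal -0.471 0.427 -0.772
outer loop
vertex 3.276 2.99 -4.035
vertex 3.311 2.338 -4.417
vertex 2.716 2.485 -3.973
endloop
endfacet
facet normal 0.001 0.628 0.778
outer loop
vertex 3.717 2.927 -3.423
vertex 2.967 2.849 -3.359
vertex 3.429 2.382 -2.983
endloop
endfacet
facet normal -0.942 0.212 0.259
outer loop
vertex 2.967 2.849 -3.359
vertex 2.716 2.485 -3.973
vertex 2.81 2.109 -3.323
endloop
endfacet
facet normal -0.618 -0.270 -0.739
outer loop
vertex 2.716 2.485 -3.973
vertex 3.311 2.338 -4.417
vertex 3.023 1.793 -3.977
endloop
endfacet
facet normal 0.527 -0.152 -0.836
outer loop
vertex 3.311 2.338 -4.417
vertex 3.93 2.611 -4.077
vertex 3.773 1.871 -4.041
endloop
endfacet
facet normal 0.910 0.403 0.102
outer loop
vertex 3.93 2.611 -4.077
vertex 3.717 2.927 -3.423
vertex 4.024 2.235 -3.427
endloop
endfacet
facet normal -0.237 -0.501 0.833
outer loop
vertex 3.464 1.73 -3.365
vertex 3.429 2.382 -2.983
vertex 2.81 2.109 -3.323
endloop
endfacet
facet normal -0.473 -0.844 0.254
outer loop
vertex 3.464 1.73 -3.365
vertex 2.81 2.109 -3.323
vertex 3.023 1.793 -3.977
endloop
endfacet
facet normal 0.088 -0.982 -0.165
outer loop
vertex 3.464 1.73 -3.365
vertex 3.023 1.793 -3.977
vertex 3.773 1.871 -4.041
endloop
endfacet
facet normal 0.671 -0.725 0.155
outer loop
vertex 3.464 1.73 -3.365
vertex 3.773 1.871 -4.041
vertex 4.024 2.235 -3.427
endloop
endfacet
facet normal 0.471 -0.427 0.772
outer loop
vertex 3.464 1.73 -3.365
vertex 4.024 2.235 -3.427
vertex 3.429 2.382 -2.983
endloop
endfacet
facet normal -0.527 0.152 0.836
outer loop
vertex 2.81 2.109 -3.323
vertex 3.429 2.382 -2.983
vertex 2.967 2.849 -3.359
endloop
endfacet
facet normal -0.910 -0.403 -0.102
outer loop
vertex 3.023 1.793 -3.977
vertex 2.81 2.109 -3.323
vertex 2.716 2.485 -3.973
endloop
endfacet
facet normal -0.001 -0.628 -0.778
outer loop
vertex 3.773 1.871 -4.041
vertex 3.023 1.793 -3.977
vertex 3.311 2.338 -4.417
endloop
endfacet
facet normal 0.942 -0.212 -0.259
outer loop
vertex 4.024 2.235 -3.427
vertex 3.773 1.871 -4.041
vertex 3.93 2.611 -4.077
endloop
endfacet
facet normal 0.618 0.270 0.739
outer loop
vertex 3.429 2.382 -2.983
vertex 4.024 2.235 -3.427
vertex 3.717 2.927 -3.423
endloop
endfacet
facet normal -0.108 -0.777 -0.620
outer loop
vertex -3.164 0.892 3.566
vertex -3.785 1.357 3.091
vertex -2.883 1.328 2.97
endloop
endfacet
facet normal 0.826 0.192 0.530
outer loop
vertex -3.164 0.892 3.566
vertex -2.883 1.328 2.97
vertex -3.655 2.283 3.829
endloop
endfacet
facet normal -0.108 -0.777 -0.620
outer loop
vertex -2.883 1.328 2.97
vertex -3.785 1.357 3.091
vertex -3.282 1.786 2.465
endloop
endfacet
facet normal 0.767 0.641 -0.024
outer loop
vertex -2.883 1.328 2.97
vertex -3.282 1.786 2.465
vertex -3.655 2.283 3.829
endloop
endfacet
facet normal -0.109 -0.777 -0.620
outer loop
vertex -3.282 1.786 2.465
vertex -3.785 1.357 3.091
vertex -4.059 1.921 2.432
endloop
endfacet
facet normal 0.176 0.939 -0.294
outer loop
vertex -3.282 1.786 2.465
vertex -4.059 1.921 2.432
vertex -3.655 2.283 3.829
endloop
endfacet
facet normal -0.109 -0.777 -0.620
outer loop
vertex -4.059 1.921 2.432
vertex -3.785 1.357 3.091
vertex -4.63 1.632 2.895
endloop
endfacet
facet normal -0.500 0.862 -0.079
outer loop
vertex -4.059 1.921 2.432
vertex -4.63 1.632 2.895
vertex -3.655 2.283 3.829
endloop
endfacet
facet normal -0.109 -0.777 -0.619
outer loop
vertex -4.63 1.632 2.895
vertex -3.785 1.357 3.091
vertex -4.564 1.136 3.506
endloop
endfacet
facet normal -0.754 0.468 0.461
outer loop
vertex -4.63 1.632 2.895
vertex -4.564 1.136 3.506
vertex -3.655 2.283 3.829
endloop
endfacet
facet normal -0.109 -0.778 -0.619
outer loop
vertex -4.564 1.136 3.506
vertex -3.785 1.357 3.091
vertex -3.912 0.807 3.805
endloop
endfacet
facet normal -0.394 0.054 0.918
outer loop
vertex -4.564 1.136 3.506
vertex -3.912 0.807 3.805
vertex -3.655 2.283 3.829
endloop
endfacet
facet normal -0.109 -0.778 -0.619
outer loop
vertex -3.912 0.807 3.805
vertex -3.785 1.357 3.091
vertex -3.164 0.892 3.566
endloop
endfacet
facet normal 0.311 -0.070 0.948
outer loop
vertex -3.912 0.807 3.805
vertex -3.164 0.892 3.566
vertex -3.655 2.283 3.829
endloop
endfacet

endsolid


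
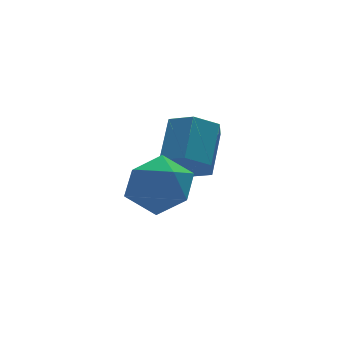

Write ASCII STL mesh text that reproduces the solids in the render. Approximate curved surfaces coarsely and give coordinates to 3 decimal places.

solid 
facet normal -0.339 0.571 0.748
outer loop
vertex 0.71 1.259 3.048
vertex 0.382 0.267 3.656
vertex 1.489 0.729 3.806
endloop
endfacet
facet normal 0.204 0.888 0.412
outer loop
vertex 0.71 1.259 3.048
vertex 1.489 0.729 3.806
vertex 1.871 1.138 2.734
endloop
endfacet
facet normal 0.026 0.961 -0.276
outer loop
vertex 0.71 1.259 3.048
vertex 1.871 1.138 2.734
vertex 1.0 0.928 1.922
endloop
endfacet
facet normal -0.628 0.688 -0.364
outer loop
vertex 0.71 1.259 3.048
vertex 1.0 0.928 1.922
vertex 0.079 0.389 2.492
endloop
endfacet
facet normal -0.853 0.447 0.269
outer loop
vertex 0.71 1.259 3.048
vertex 0.079 0.389 2.492
vertex 0.382 0.267 3.656
endloop
endfacet
facet normal 0.770 0.455 0.448
outer loop
vertex 1.871 1.138 2.734
vertex 1.489 0.729 3.806
vertex 2.261 0.071 3.148
endloop
endfacet
facet normal -0.110 -0.059 0.992
outer loop
vertex 1.489 0.729 3.806
vertex 0.382 0.267 3.656
vertex 1.34 -0.468 3.718
endloop
endfacet
facet normal -0.941 -0.259 0.218
outer loop
vertex 0.382 0.267 3.656
vertex 0.079 0.389 2.492
vertex 0.469 -0.678 2.906
endloop
endfacet
facet normal -0.576 0.131 -0.807
outer loop
vertex 0.079 0.389 2.492
vertex 1.0 0.928 1.922
vertex 0.851 -0.269 1.834
endloop
endfacet
facet normal 0.482 0.572 -0.664
outer loop
vertex 1.0 0.928 1.922
vertex 1.871 1.138 2.734
vertex 1.958 0.193 1.984
endloop
endfacet
facet normal 0.628 -0.688 0.364
outer loop
vertex 1.63 -0.799 2.592
vertex 2.261 0.071 3.148
vertex 1.34 -0.468 3.718
endloop
endfacet
facet normal -0.026 -0.961 0.276
outer loop
vertex 1.63 -0.799 2.592
vertex 1.34 -0.468 3.718
vertex 0.469 -0.678 2.906
endloop
endfacet
facet normal -0.204 -0.888 -0.412
outer loop
vertex 1.63 -0.799 2.592
vertex 0.469 -0.678 2.906
vertex 0.851 -0.269 1.834
endloop
endfacet
facet normal 0.339 -0.571 -0.748
outer loop
vertex 1.63 -0.799 2.592
vertex 0.851 -0.269 1.834
vertex 1.958 0.193 1.984
endloop
endfacet
facet normal 0.853 -0.447 -0.269
outer loop
vertex 1.63 -0.799 2.592
vertex 1.958 0.193 1.984
vertex 2.261 0.071 3.148
endloop
endfacet
facet normal 0.576 -0.131 0.807
outer loop
vertex 1.34 -0.468 3.718
vertex 2.261 0.071 3.148
vertex 1.489 0.729 3.806
endloop
endfacet
facet normal -0.482 -0.572 0.664
outer loop
vertex 0.469 -0.678 2.906
vertex 1.34 -0.468 3.718
vertex 0.382 0.267 3.656
endloop
endfacet
facet normal -0.770 -0.455 -0.448
outer loop
vertex 0.851 -0.269 1.834
vertex 0.469 -0.678 2.906
vertex 0.079 0.389 2.492
endloop
endfacet
facet normal 0.110 0.059 -0.992
outer loop
vertex 1.958 0.193 1.984
vertex 0.851 -0.269 1.834
vertex 1.0 0.928 1.922
endloop
endfacet
facet normal 0.941 0.259 -0.218
outer loop
vertex 2.261 0.071 3.148
vertex 1.958 0.193 1.984
vertex 1.871 1.138 2.734
endloop
endfacet
facet normal -0.464 -0.648 -0.604
outer loop
vertex 3.965 2.383 1.485
vertex 3.121 2.581 1.921
vertex 3.402 3.098 1.15
endloop
endfacet
facet normal 0.669 0.191 -0.718
outer loop
vertex 3.965 2.383 1.485
vertex 3.402 3.098 1.15
vertex 4.823 3.582 2.603
endloop
endfacet
facet normal 0.669 0.191 -0.718
outer loop
vertex 4.823 3.582 2.603
vertex 3.402 3.098 1.15
vertex 4.26 4.297 2.268
endloop
endfacet
facet normal 0.463 0.648 0.604
outer loop
vertex 4.823 3.582 2.603
vertex 4.26 4.297 2.268
vertex 3.979 3.779 3.039
endloop
endfacet
facet normal -0.464 -0.648 -0.604
outer loop
vertex 3.402 3.098 1.15
vertex 3.121 2.581 1.921
vertex 2.558 3.296 1.586
endloop
endfacet
facet normal -0.168 0.734 -0.658
outer loop
vertex 3.402 3.098 1.15
vertex 2.558 3.296 1.586
vertex 4.26 4.297 2.268
endloop
endfacet
facet normal -0.168 0.734 -0.658
outer loop
vertex 4.26 4.297 2.268
vertex 2.558 3.296 1.586
vertex 3.416 4.495 2.704
endloop
endfacet
facet normal 0.464 0.648 0.604
outer loop
vertex 4.26 4.297 2.268
vertex 3.416 4.495 2.704
vertex 3.979 3.779 3.039
endloop
endfacet
facet normal -0.463 -0.648 -0.604
outer loop
vertex 2.558 3.296 1.586
vertex 3.121 2.581 1.921
vertex 2.277 2.778 2.357
endloop
endfacet
facet normal -0.837 0.543 0.060
outer loop
vertex 2.558 3.296 1.586
vertex 2.277 2.778 2.357
vertex 3.416 4.495 2.704
endloop
endfacet
facet normal -0.837 0.543 0.060
outer loop
vertex 3.416 4.495 2.704
vertex 2.277 2.778 2.357
vertex 3.135 3.977 3.475
endloop
endfacet
facet normal 0.464 0.648 0.604
outer loop
vertex 3.416 4.495 2.704
vertex 3.135 3.977 3.475
vertex 3.979 3.779 3.039
endloop
endfacet
facet normal -0.463 -0.648 -0.604
outer loop
vertex 2.277 2.778 2.357
vertex 3.121 2.581 1.921
vertex 2.84 2.063 2.692
endloop
endfacet
facet normal -0.669 -0.191 0.718
outer loop
vertex 2.277 2.778 2.357
vertex 2.84 2.063 2.692
vertex 3.135 3.977 3.475
endloop
endfacet
facet normal -0.669 -0.191 0.718
outer loop
vertex 3.135 3.977 3.475
vertex 2.84 2.063 2.692
vertex 3.698 3.262 3.81
endloop
endfacet
facet normal 0.464 0.648 0.604
outer loop
vertex 3.135 3.977 3.475
vertex 3.698 3.262 3.81
vertex 3.979 3.779 3.039
endloop
endfacet
facet normal -0.464 -0.648 -0.604
outer loop
vertex 2.84 2.063 2.692
vertex 3.121 2.581 1.921
vertex 3.684 1.865 2.256
endloop
endfacet
facet normal 0.168 -0.734 0.658
outer loop
vertex 2.84 2.063 2.692
vertex 3.684 1.865 2.256
vertex 3.698 3.262 3.81
endloop
endfacet
facet normal 0.168 -0.734 0.658
outer loop
vertex 3.698 3.262 3.81
vertex 3.684 1.865 2.256
vertex 4.542 3.064 3.374
endloop
endfacet
facet normal 0.464 0.648 0.604
outer loop
vertex 3.698 3.262 3.81
vertex 4.542 3.064 3.374
vertex 3.979 3.779 3.039
endloop
endfacet
facet normal -0.464 -0.648 -0.604
outer loop
vertex 3.684 1.865 2.256
vertex 3.121 2.581 1.921
vertex 3.965 2.383 1.485
endloop
endfacet
facet normal 0.837 -0.543 -0.060
outer loop
vertex 3.684 1.865 2.256
vertex 3.965 2.383 1.485
vertex 4.542 3.064 3.374
endloop
endfacet
facet normal 0.837 -0.543 -0.060
outer loop
vertex 4.542 3.064 3.374
vertex 3.965 2.383 1.485
vertex 4.823 3.582 2.603
endloop
endfacet
facet normal 0.463 0.648 0.604
outer loop
vertex 4.542 3.064 3.374
vertex 4.823 3.582 2.603
vertex 3.979 3.779 3.039
endloop
endfacet

endsolid


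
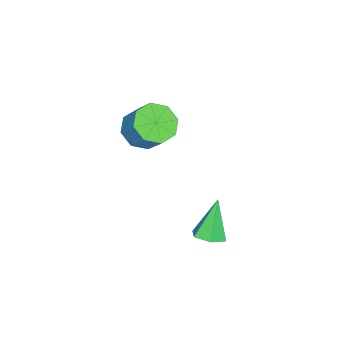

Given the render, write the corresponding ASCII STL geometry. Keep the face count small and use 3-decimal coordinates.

solid 
facet normal -0.290 -0.559 -0.777
outer loop
vertex 0.141 -0.449 -4.059
vertex -0.655 -0.405 -3.793
vertex -0.173 0.056 -4.305
endloop
endfacet
facet normal 0.823 0.268 -0.500
outer loop
vertex 0.141 -0.449 -4.059
vertex -0.173 0.056 -4.305
vertex 0.51 0.26 -3.072
endloop
endfacet
facet normal 0.824 0.267 -0.500
outer loop
vertex 0.51 0.26 -3.072
vertex -0.173 0.056 -4.305
vertex 0.197 0.765 -3.318
endloop
endfacet
facet normal 0.291 0.559 0.777
outer loop
vertex 0.51 0.26 -3.072
vertex 0.197 0.765 -3.318
vertex -0.285 0.305 -2.807
endloop
endfacet
facet normal -0.291 -0.558 -0.777
outer loop
vertex -0.173 0.056 -4.305
vertex -0.655 -0.405 -3.793
vertex -0.768 0.291 -4.251
endloop
endfacet
facet normal 0.237 0.745 -0.624
outer loop
vertex -0.173 0.056 -4.305
vertex -0.768 0.291 -4.251
vertex 0.197 0.765 -3.318
endloop
endfacet
facet normal 0.237 0.745 -0.624
outer loop
vertex 0.197 0.765 -3.318
vertex -0.768 0.291 -4.251
vertex -0.399 1.0 -3.264
endloop
endfacet
facet normal 0.291 0.559 0.777
outer loop
vertex 0.197 0.765 -3.318
vertex -0.399 1.0 -3.264
vertex -0.285 0.305 -2.807
endloop
endfacet
facet normal -0.291 -0.558 -0.777
outer loop
vertex -0.768 0.291 -4.251
vertex -0.655 -0.405 -3.793
vertex -1.298 0.119 -3.929
endloop
endfacet
facet normal -0.487 0.785 -0.382
outer loop
vertex -0.768 0.291 -4.251
vertex -1.298 0.119 -3.929
vertex -0.399 1.0 -3.264
endloop
endfacet
facet normal -0.488 0.785 -0.381
outer loop
vertex -0.399 1.0 -3.264
vertex -1.298 0.119 -3.929
vertex -0.928 0.828 -2.942
endloop
endfacet
facet normal 0.291 0.558 0.777
outer loop
vertex -0.399 1.0 -3.264
vertex -0.928 0.828 -2.942
vertex -0.285 0.305 -2.807
endloop
endfacet
facet normal -0.291 -0.558 -0.777
outer loop
vertex -1.298 0.119 -3.929
vertex -0.655 -0.405 -3.793
vertex -1.45 -0.36 -3.528
endloop
endfacet
facet normal -0.927 0.365 0.085
outer loop
vertex -1.298 0.119 -3.929
vertex -1.45 -0.36 -3.528
vertex -0.928 0.828 -2.942
endloop
endfacet
facet normal -0.927 0.366 0.084
outer loop
vertex -0.928 0.828 -2.942
vertex -1.45 -0.36 -3.528
vertex -1.081 0.349 -2.541
endloop
endfacet
facet normal 0.291 0.558 0.777
outer loop
vertex -0.928 0.828 -2.942
vertex -1.081 0.349 -2.541
vertex -0.285 0.305 -2.807
endloop
endfacet
facet normal -0.291 -0.559 -0.777
outer loop
vertex -1.45 -0.36 -3.528
vertex -0.655 -0.405 -3.793
vertex -1.137 -0.865 -3.282
endloop
endfacet
facet normal -0.824 -0.267 0.500
outer loop
vertex -1.45 -0.36 -3.528
vertex -1.137 -0.865 -3.282
vertex -1.081 0.349 -2.541
endloop
endfacet
facet normal -0.823 -0.268 0.501
outer loop
vertex -1.081 0.349 -2.541
vertex -1.137 -0.865 -3.282
vertex -0.767 -0.156 -2.295
endloop
endfacet
facet normal 0.290 0.559 0.777
outer loop
vertex -1.081 0.349 -2.541
vertex -0.767 -0.156 -2.295
vertex -0.285 0.305 -2.807
endloop
endfacet
facet normal -0.291 -0.559 -0.777
outer loop
vertex -1.137 -0.865 -3.282
vertex -0.655 -0.405 -3.793
vertex -0.541 -1.1 -3.336
endloop
endfacet
facet normal -0.237 -0.745 0.624
outer loop
vertex -1.137 -0.865 -3.282
vertex -0.541 -1.1 -3.336
vertex -0.767 -0.156 -2.295
endloop
endfacet
facet normal -0.238 -0.745 0.624
outer loop
vertex -0.767 -0.156 -2.295
vertex -0.541 -1.1 -3.336
vertex -0.172 -0.391 -2.349
endloop
endfacet
facet normal 0.291 0.558 0.777
outer loop
vertex -0.767 -0.156 -2.295
vertex -0.172 -0.391 -2.349
vertex -0.285 0.305 -2.807
endloop
endfacet
facet normal -0.291 -0.558 -0.777
outer loop
vertex -0.541 -1.1 -3.336
vertex -0.655 -0.405 -3.793
vertex -0.012 -0.928 -3.658
endloop
endfacet
facet normal 0.488 -0.785 0.382
outer loop
vertex -0.541 -1.1 -3.336
vertex -0.012 -0.928 -3.658
vertex -0.172 -0.391 -2.349
endloop
endfacet
facet normal 0.487 -0.786 0.382
outer loop
vertex -0.172 -0.391 -2.349
vertex -0.012 -0.928 -3.658
vertex 0.358 -0.219 -2.671
endloop
endfacet
facet normal 0.291 0.558 0.777
outer loop
vertex -0.172 -0.391 -2.349
vertex 0.358 -0.219 -2.671
vertex -0.285 0.305 -2.807
endloop
endfacet
facet normal -0.291 -0.558 -0.777
outer loop
vertex -0.012 -0.928 -3.658
vertex -0.655 -0.405 -3.793
vertex 0.141 -0.449 -4.059
endloop
endfacet
facet normal 0.927 -0.366 -0.084
outer loop
vertex -0.012 -0.928 -3.658
vertex 0.141 -0.449 -4.059
vertex 0.358 -0.219 -2.671
endloop
endfacet
facet normal 0.927 -0.365 -0.084
outer loop
vertex 0.358 -0.219 -2.671
vertex 0.141 -0.449 -4.059
vertex 0.51 0.26 -3.072
endloop
endfacet
facet normal 0.291 0.558 0.777
outer loop
vertex 0.358 -0.219 -2.671
vertex 0.51 0.26 -3.072
vertex -0.285 0.305 -2.807
endloop
endfacet
facet normal 0.485 0.036 -0.874
outer loop
vertex 3.352 3.574 -4.234
vertex 2.894 3.896 -4.475
vertex 3.359 4.183 -4.205
endloop
endfacet
facet normal 0.663 -0.043 0.747
outer loop
vertex 3.352 3.574 -4.234
vertex 3.359 4.183 -4.205
vertex 2.166 3.844 -3.165
endloop
endfacet
facet normal 0.486 0.035 -0.873
outer loop
vertex 3.359 4.183 -4.205
vertex 2.894 3.896 -4.475
vertex 2.901 4.506 -4.447
endloop
endfacet
facet normal 0.262 0.788 0.557
outer loop
vertex 3.359 4.183 -4.205
vertex 2.901 4.506 -4.447
vertex 2.166 3.844 -3.165
endloop
endfacet
facet normal 0.486 0.035 -0.873
outer loop
vertex 2.901 4.506 -4.447
vertex 2.894 3.896 -4.475
vertex 2.436 4.219 -4.717
endloop
endfacet
facet normal -0.564 0.820 0.100
outer loop
vertex 2.901 4.506 -4.447
vertex 2.436 4.219 -4.717
vertex 2.166 3.844 -3.165
endloop
endfacet
facet normal 0.485 0.034 -0.874
outer loop
vertex 2.436 4.219 -4.717
vertex 2.894 3.896 -4.475
vertex 2.428 3.609 -4.745
endloop
endfacet
facet normal -0.986 0.021 -0.167
outer loop
vertex 2.436 4.219 -4.717
vertex 2.428 3.609 -4.745
vertex 2.166 3.844 -3.165
endloop
endfacet
facet normal 0.485 0.035 -0.874
outer loop
vertex 2.428 3.609 -4.745
vertex 2.894 3.896 -4.475
vertex 2.886 3.287 -4.504
endloop
endfacet
facet normal -0.583 -0.812 0.024
outer loop
vertex 2.428 3.609 -4.745
vertex 2.886 3.287 -4.504
vertex 2.166 3.844 -3.165
endloop
endfacet
facet normal 0.485 0.035 -0.874
outer loop
vertex 2.886 3.287 -4.504
vertex 2.894 3.896 -4.475
vertex 3.352 3.574 -4.234
endloop
endfacet
facet normal 0.241 -0.843 0.480
outer loop
vertex 2.886 3.287 -4.504
vertex 3.352 3.574 -4.234
vertex 2.166 3.844 -3.165
endloop
endfacet

endsolid


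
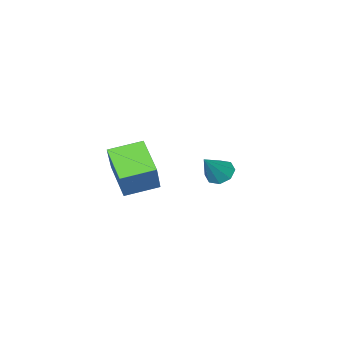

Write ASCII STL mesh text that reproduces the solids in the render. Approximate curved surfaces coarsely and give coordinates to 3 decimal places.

solid 
facet normal -0.359 -0.403 -0.842
outer loop
vertex 3.989 -0.341 -2.383
vertex 2.541 0.214 -2.032
vertex 4.373 1.24 -3.303
endloop
endfacet
facet normal 0.911 -0.350 -0.221
outer loop
vertex 5.019 1.966 -1.788
vertex 3.989 -0.341 -2.383
vertex 4.373 1.24 -3.303
endloop
endfacet
facet normal -0.358 -0.403 -0.842
outer loop
vertex 4.373 1.24 -3.303
vertex 2.541 0.214 -2.032
vertex 2.925 1.796 -2.953
endloop
endfacet
facet normal 0.206 0.846 -0.493
outer loop
vertex 2.925 1.796 -2.953
vertex 5.019 1.966 -1.788
vertex 4.373 1.24 -3.303
endloop
endfacet
facet normal -0.205 -0.846 0.493
outer loop
vertex 3.989 -0.341 -2.383
vertex 3.187 0.94 -0.517
vertex 2.541 0.214 -2.032
endloop
endfacet
facet normal 0.911 -0.350 -0.221
outer loop
vertex 4.635 0.384 -0.867
vertex 3.989 -0.341 -2.383
vertex 5.019 1.966 -1.788
endloop
endfacet
facet normal -0.206 -0.846 0.492
outer loop
vertex 4.635 0.384 -0.867
vertex 3.187 0.94 -0.517
vertex 3.989 -0.341 -2.383
endloop
endfacet
facet normal -0.911 0.350 0.221
outer loop
vertex 2.541 0.214 -2.032
vertex 3.187 0.94 -0.517
vertex 2.925 1.796 -2.953
endloop
endfacet
facet normal 0.205 0.846 -0.492
outer loop
vertex 3.571 2.521 -1.437
vertex 5.019 1.966 -1.788
vertex 2.925 1.796 -2.953
endloop
endfacet
facet normal -0.911 0.350 0.221
outer loop
vertex 2.925 1.796 -2.953
vertex 3.187 0.94 -0.517
vertex 3.571 2.521 -1.437
endloop
endfacet
facet normal 0.359 0.403 0.842
outer loop
vertex 3.571 2.521 -1.437
vertex 4.635 0.384 -0.867
vertex 5.019 1.966 -1.788
endloop
endfacet
facet normal 0.358 0.403 0.842
outer loop
vertex 3.187 0.94 -0.517
vertex 4.635 0.384 -0.867
vertex 3.571 2.521 -1.437
endloop
endfacet
facet normal -0.649 -0.164 -0.743
outer loop
vertex -1.082 -0.721 -4.478
vertex -1.518 -0.184 -4.216
vertex -0.958 -0.214 -4.698
endloop
endfacet
facet normal 0.923 -0.319 -0.214
outer loop
vertex -1.082 -0.721 -4.478
vertex -0.958 -0.214 -4.698
vertex -0.462 0.084 -3.004
endloop
endfacet
facet normal -0.649 -0.165 -0.743
outer loop
vertex -0.958 -0.214 -4.698
vertex -1.518 -0.184 -4.216
vertex -1.162 0.31 -4.636
endloop
endfacet
facet normal 0.869 0.376 -0.321
outer loop
vertex -0.958 -0.214 -4.698
vertex -1.162 0.31 -4.636
vertex -0.462 0.084 -3.004
endloop
endfacet
facet normal -0.649 -0.164 -0.743
outer loop
vertex -1.162 0.31 -4.636
vertex -1.518 -0.184 -4.216
vertex -1.575 0.545 -4.327
endloop
endfacet
facet normal 0.453 0.889 -0.071
outer loop
vertex -1.162 0.31 -4.636
vertex -1.575 0.545 -4.327
vertex -0.462 0.084 -3.004
endloop
endfacet
facet normal -0.648 -0.164 -0.744
outer loop
vertex -1.575 0.545 -4.327
vertex -1.518 -0.184 -4.216
vertex -1.955 0.353 -3.954
endloop
endfacet
facet normal -0.082 0.918 0.389
outer loop
vertex -1.575 0.545 -4.327
vertex -1.955 0.353 -3.954
vertex -0.462 0.084 -3.004
endloop
endfacet
facet normal -0.648 -0.164 -0.744
outer loop
vertex -1.955 0.353 -3.954
vertex -1.518 -0.184 -4.216
vertex -2.079 -0.154 -3.734
endloop
endfacet
facet normal -0.422 0.446 0.789
outer loop
vertex -1.955 0.353 -3.954
vertex -2.079 -0.154 -3.734
vertex -0.462 0.084 -3.004
endloop
endfacet
facet normal -0.648 -0.165 -0.744
outer loop
vertex -2.079 -0.154 -3.734
vertex -1.518 -0.184 -4.216
vertex -1.874 -0.679 -3.796
endloop
endfacet
facet normal -0.368 -0.249 0.896
outer loop
vertex -2.079 -0.154 -3.734
vertex -1.874 -0.679 -3.796
vertex -0.462 0.084 -3.004
endloop
endfacet
facet normal -0.648 -0.165 -0.744
outer loop
vertex -1.874 -0.679 -3.796
vertex -1.518 -0.184 -4.216
vertex -1.461 -0.913 -4.104
endloop
endfacet
facet normal 0.050 -0.762 0.646
outer loop
vertex -1.874 -0.679 -3.796
vertex -1.461 -0.913 -4.104
vertex -0.462 0.084 -3.004
endloop
endfacet
facet normal -0.649 -0.165 -0.743
outer loop
vertex -1.461 -0.913 -4.104
vertex -1.518 -0.184 -4.216
vertex -1.082 -0.721 -4.478
endloop
endfacet
facet normal 0.584 -0.790 0.186
outer loop
vertex -1.461 -0.913 -4.104
vertex -1.082 -0.721 -4.478
vertex -0.462 0.084 -3.004
endloop
endfacet

endsolid
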